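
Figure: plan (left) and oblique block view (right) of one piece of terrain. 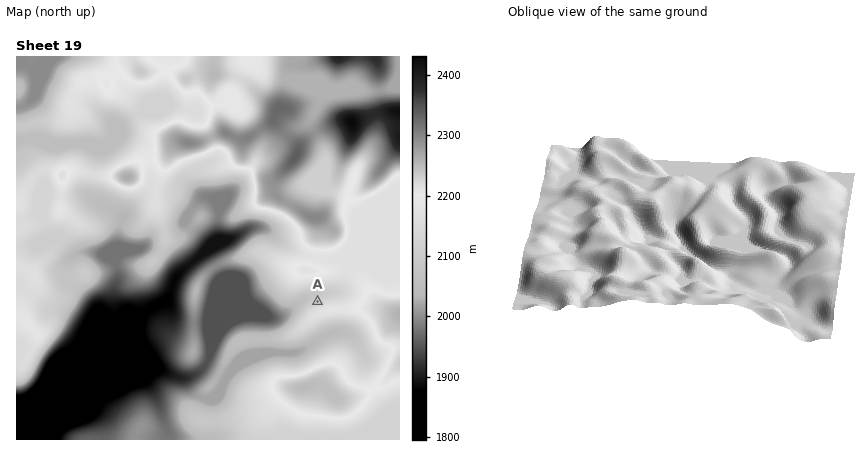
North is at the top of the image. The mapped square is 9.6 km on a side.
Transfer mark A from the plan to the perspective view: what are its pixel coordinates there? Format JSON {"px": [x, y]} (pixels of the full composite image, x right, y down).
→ {"px": [740, 198]}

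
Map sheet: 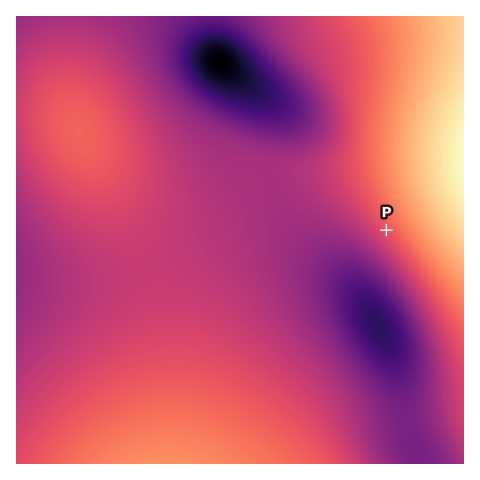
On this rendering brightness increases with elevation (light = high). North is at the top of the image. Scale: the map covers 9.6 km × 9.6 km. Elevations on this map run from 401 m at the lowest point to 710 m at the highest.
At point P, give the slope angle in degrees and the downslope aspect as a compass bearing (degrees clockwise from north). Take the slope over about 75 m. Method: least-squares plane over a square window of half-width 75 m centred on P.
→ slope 5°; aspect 233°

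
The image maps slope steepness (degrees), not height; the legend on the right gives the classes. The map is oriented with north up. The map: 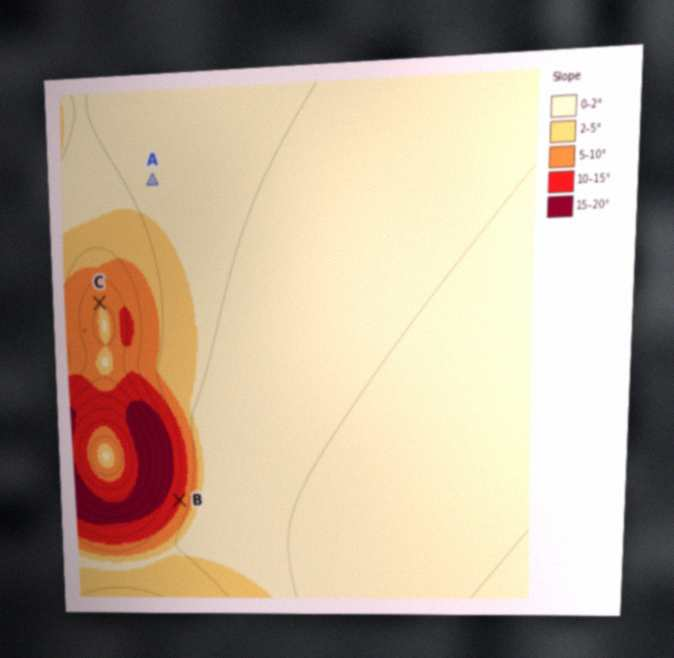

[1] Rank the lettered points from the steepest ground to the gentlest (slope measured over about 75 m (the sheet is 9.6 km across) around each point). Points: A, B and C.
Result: B C A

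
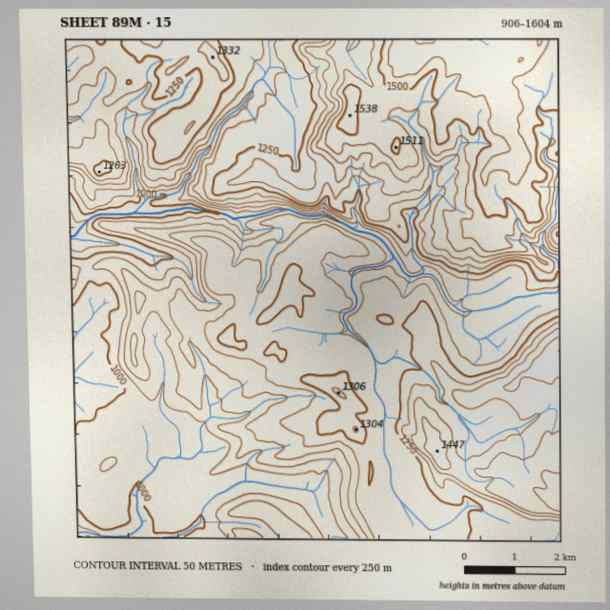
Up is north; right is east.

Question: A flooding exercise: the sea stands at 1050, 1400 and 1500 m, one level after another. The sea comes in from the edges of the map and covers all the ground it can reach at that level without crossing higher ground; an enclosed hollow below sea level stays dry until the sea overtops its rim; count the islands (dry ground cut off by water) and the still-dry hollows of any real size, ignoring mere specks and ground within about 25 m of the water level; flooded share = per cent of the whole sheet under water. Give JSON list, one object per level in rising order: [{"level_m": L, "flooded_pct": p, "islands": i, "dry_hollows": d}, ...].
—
[{"level_m": 1050, "flooded_pct": 16, "islands": 0, "dry_hollows": 0}, {"level_m": 1400, "flooded_pct": 83, "islands": 1, "dry_hollows": 0}, {"level_m": 1500, "flooded_pct": 92, "islands": 1, "dry_hollows": 0}]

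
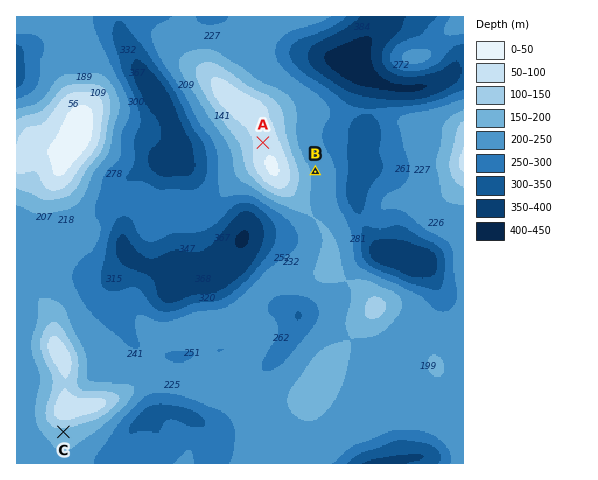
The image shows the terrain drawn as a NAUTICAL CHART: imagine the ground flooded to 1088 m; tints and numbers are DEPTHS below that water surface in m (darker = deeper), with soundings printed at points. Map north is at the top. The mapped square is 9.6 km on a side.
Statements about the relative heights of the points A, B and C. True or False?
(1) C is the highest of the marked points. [False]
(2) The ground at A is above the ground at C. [True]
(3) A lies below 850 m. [False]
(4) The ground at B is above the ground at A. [False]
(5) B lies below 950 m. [True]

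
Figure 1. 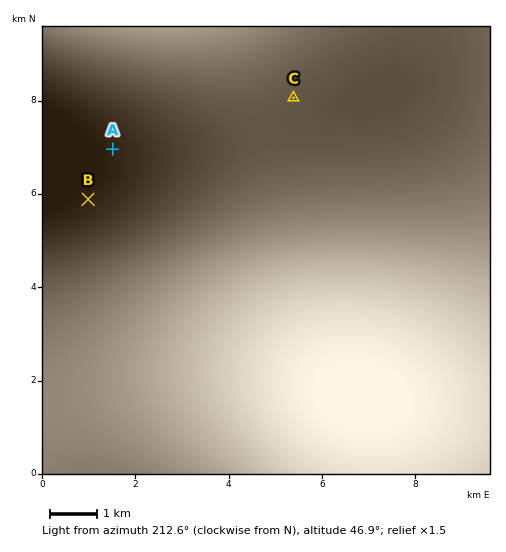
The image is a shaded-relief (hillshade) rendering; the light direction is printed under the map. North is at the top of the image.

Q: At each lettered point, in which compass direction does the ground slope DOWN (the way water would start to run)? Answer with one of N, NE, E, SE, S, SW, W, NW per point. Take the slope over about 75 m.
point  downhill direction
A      N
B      N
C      N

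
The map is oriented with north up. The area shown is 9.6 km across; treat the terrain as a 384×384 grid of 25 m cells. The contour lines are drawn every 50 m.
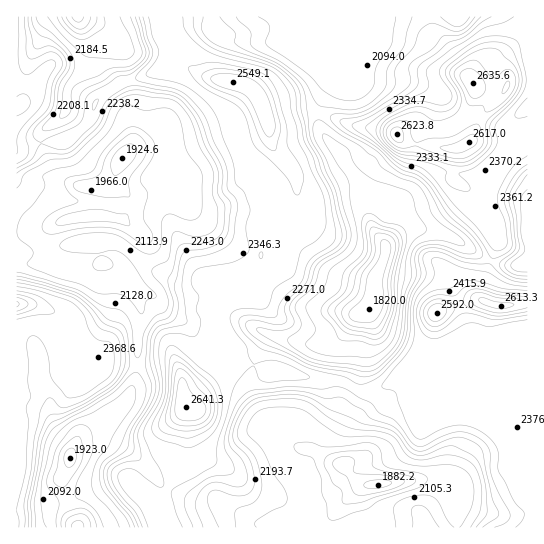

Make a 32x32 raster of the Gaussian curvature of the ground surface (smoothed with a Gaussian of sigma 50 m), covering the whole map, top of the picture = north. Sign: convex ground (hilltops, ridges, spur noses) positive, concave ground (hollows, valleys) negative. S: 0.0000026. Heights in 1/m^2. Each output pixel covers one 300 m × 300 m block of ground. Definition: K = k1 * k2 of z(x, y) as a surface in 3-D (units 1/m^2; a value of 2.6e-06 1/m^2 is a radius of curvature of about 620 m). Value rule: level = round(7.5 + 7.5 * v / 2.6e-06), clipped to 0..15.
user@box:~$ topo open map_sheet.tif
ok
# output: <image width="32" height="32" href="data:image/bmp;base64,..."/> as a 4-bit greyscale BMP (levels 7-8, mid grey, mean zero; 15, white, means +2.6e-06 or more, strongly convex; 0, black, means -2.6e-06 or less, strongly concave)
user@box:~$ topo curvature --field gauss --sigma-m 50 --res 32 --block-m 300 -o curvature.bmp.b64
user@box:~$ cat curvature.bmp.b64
<image width="32" height="32" href="data:image/bmp;base64,Qk12AgAAAAAAAHYAAAAoAAAAIAAAACAAAAABAAQAAAAAAAACAAATCwAAEwsAABAAAAAAAAAAAAAAABEREQAiIiIAMzMzAERERABVVVUAZmZmAHd3dwCIiIgAmZmZAKqqqgC7u7sAzMzMAN3d3QDu7u4A////AJhet5d4h3eIh3d4eHeIhoZYZGeGd3iHd3h3dneIeIaHhpd1qHd4qIZ4h3mrdniXeIiHd+h3h3eXeIh2aXZ4mIh3j3Z0d3d3d3hmt4hHeHd3d4d3eHdmWJd3h3eKm3iHeIdpd3d2mWiXh3d3dXh2d3h3aWh5d72GmYiHiId4h3h3h3iXaqiHZkd4d3Z3d3h3d3eIipWH12d4eHaGZ4d3h3d4eIiTdWh4d4iYeJh3d3d4eHd4mJh3eHdoh2hZVneHd3h3d2VoZ3a5dmhpp2R3hniFeYd4aWh1aGpmqqiO8mi5h3l4d4p3d4hpd4aId3O7ineHd3d1iIiHenh4d4RnV2h3h3iHeJh3eIdqaGd7l3Btd3iHh3dodnh3eWp/SYnH4oeIiIiXeKaId4iHmCdoeJmHmId3h4iHd3d3hGh3aHeHh4Z3eHd3d3d4iYd4iHd3Wnhol3iHiIl4h3hnd5l5h3iYh5eIh4iWeHh4d3V2dFd2o4h3qXd3h3dnh4eoZpu2eGaJd3pnh4h5dql4D4eIyHd4eXd2eJd4iohUhztnZlKIiXmmuHqXeHh3ZoqHdqdWmGeGdmWHZ5l4eHh4loWKtsdnpIeEl3WZiJd4d3h4PLiYePR3jzd3Z3hnd4h4d3d4d3ZlV3iHd5d4iHd3iHhmd3Z5baV3d3h4h3h3eHh3bYd3"/>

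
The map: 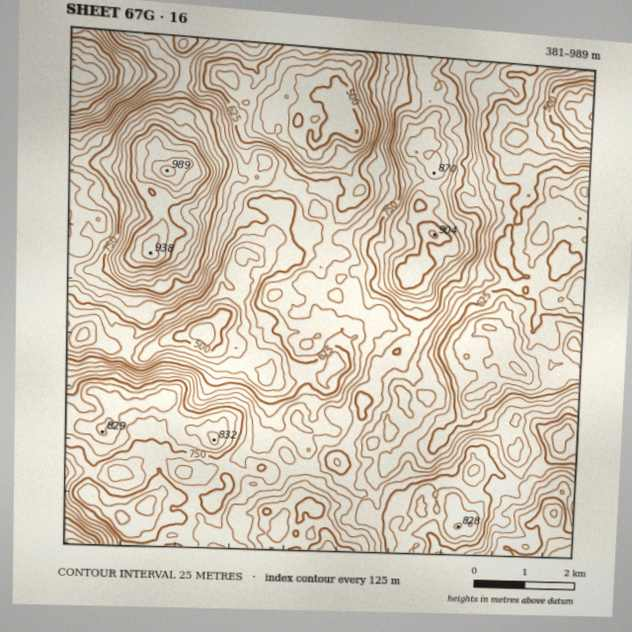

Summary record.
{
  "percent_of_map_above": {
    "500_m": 97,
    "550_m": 91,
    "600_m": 80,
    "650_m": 63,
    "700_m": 42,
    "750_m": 24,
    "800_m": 11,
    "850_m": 5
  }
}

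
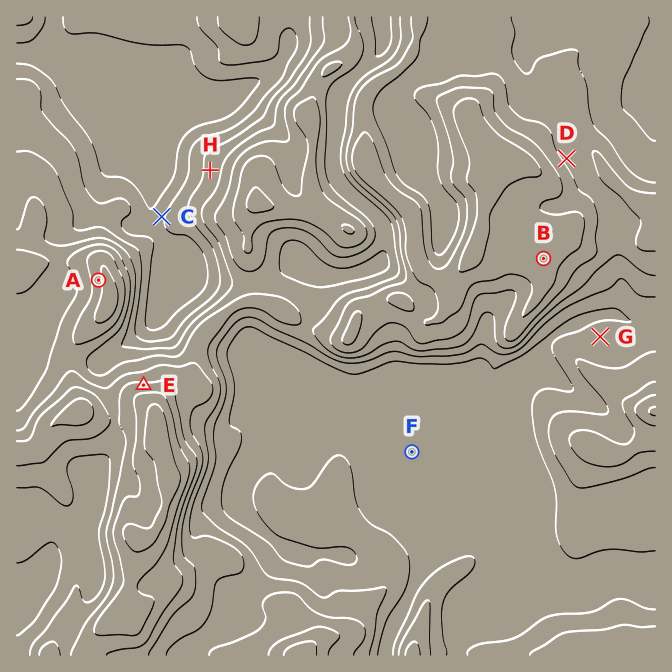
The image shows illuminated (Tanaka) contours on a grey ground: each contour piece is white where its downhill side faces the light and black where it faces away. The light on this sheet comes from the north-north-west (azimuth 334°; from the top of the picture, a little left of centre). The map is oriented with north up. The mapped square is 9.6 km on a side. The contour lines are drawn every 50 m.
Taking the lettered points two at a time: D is above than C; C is below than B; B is above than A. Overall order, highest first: B A D C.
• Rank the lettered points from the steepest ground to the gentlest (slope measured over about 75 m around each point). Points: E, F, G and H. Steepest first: E H G F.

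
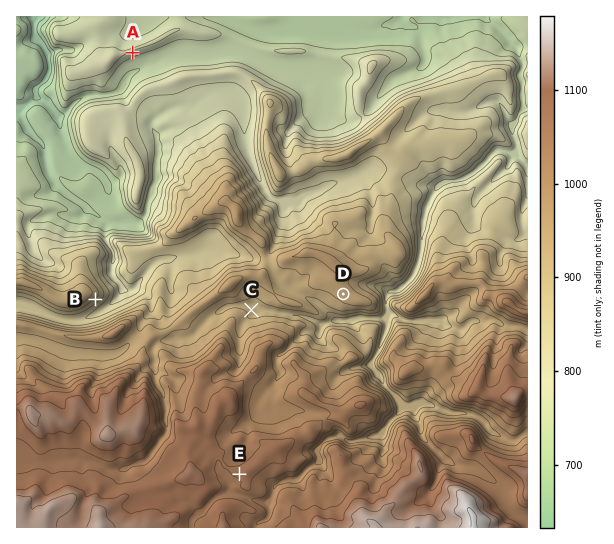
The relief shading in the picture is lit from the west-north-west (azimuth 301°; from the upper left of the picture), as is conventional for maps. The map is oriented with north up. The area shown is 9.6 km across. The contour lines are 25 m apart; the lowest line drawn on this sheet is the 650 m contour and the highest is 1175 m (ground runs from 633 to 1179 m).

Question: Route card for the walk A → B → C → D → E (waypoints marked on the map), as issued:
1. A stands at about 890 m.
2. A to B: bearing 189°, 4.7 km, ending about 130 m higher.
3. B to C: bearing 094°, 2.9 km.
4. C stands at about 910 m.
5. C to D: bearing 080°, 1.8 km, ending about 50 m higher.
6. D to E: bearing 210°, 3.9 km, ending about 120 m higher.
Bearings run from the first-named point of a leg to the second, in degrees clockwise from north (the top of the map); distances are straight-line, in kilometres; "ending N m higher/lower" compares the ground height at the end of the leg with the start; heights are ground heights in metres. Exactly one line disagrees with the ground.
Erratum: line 1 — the height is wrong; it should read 770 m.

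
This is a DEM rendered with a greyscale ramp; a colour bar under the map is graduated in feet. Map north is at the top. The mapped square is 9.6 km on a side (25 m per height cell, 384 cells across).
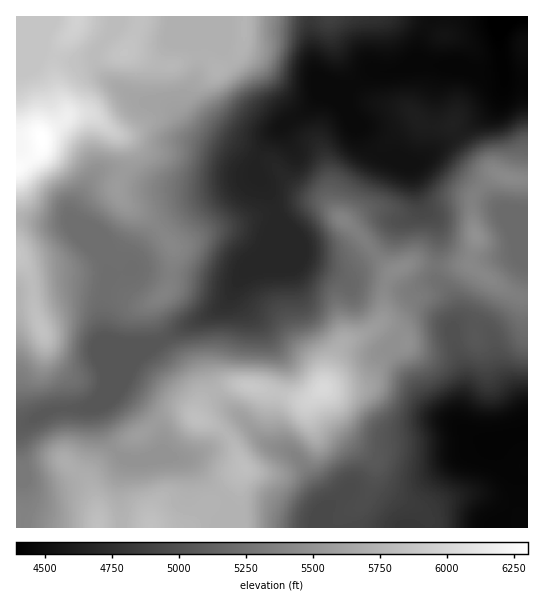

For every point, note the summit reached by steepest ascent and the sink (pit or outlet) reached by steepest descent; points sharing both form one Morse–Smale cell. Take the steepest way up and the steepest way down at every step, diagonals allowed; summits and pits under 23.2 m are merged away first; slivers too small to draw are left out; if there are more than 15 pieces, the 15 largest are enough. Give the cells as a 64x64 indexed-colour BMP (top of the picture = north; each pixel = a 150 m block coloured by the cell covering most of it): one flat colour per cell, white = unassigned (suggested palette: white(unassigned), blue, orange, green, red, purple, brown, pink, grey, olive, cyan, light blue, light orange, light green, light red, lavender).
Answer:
<image width="64" height="64" href="data:image/bmp;base64,Qk12CAAAAAAAAHYAAAAoAAAAQAAAAEAAAAABAAQAAAAAAAAIAAATCwAAEwsAABAAAAAAAAAA////ALR3HwAOf/8ALKAsACgn1gC9Z5QAS1aMAMJ34wB/f38AIr28AM++FwDox64AeLv/AIrfmACWmP8A1bDFAMmZmZmZmZiIiIiIiIiAAAAAAABzMzMzMzMzMzMzMzZmyZmZmZmZmIiIiIiIiIgAAHd3d3MzMzMzMzMzMzMzNmbJmZmZmZmYiIiIiIiIhXd3d3d3czMzMzMzMzMzMzMzZsmZmZmZmZiIiIiIiIhVd3d3d3czMzMzMzMzMzMzMzNmyZmZmZmZmIiIiIiIhVV3d3d3dzMzMzMzMzMzMzMzMzbJzMmZmZmYiIiIiIhVVXd3d3dzMzMzMzMzMzMzMzMzNszMzMmZmZiIiIiIhVVVd3d3d3MzMzMzMzMzMzMzMzNmzMzMzJmZmIiIiIiFVVV3d3d3MzMzMzMzMzMzMzMzNmbMzMzMmZmZiIiIhVVVVXd3d3MzMzMzMzMzMzMzMzM2ZszMzMzJmZ///1VVVVVVd3d3MzMzMzMzMzMzMzMzM2ZmzMzMzMmZ////VVVVVVd3czMzMzMzMzMzMzMzMzMzNmbMzMzMyZ////9VVVVVd3czMzMzMzMzMzMzMzMzNmZmZszMzMzJn////1VVVVd3czMzMzMzMzMzMzMzMzNmZmZmRMzMzMmf///1VVVXd3czMzMzMzMzMzMzMzMzM2ZmZmZERMzMyf///1VVVVd3czMzMzMzMzMzMzMzMzMzZmZmakRERERE///1VVVVV3czMzMzMzMzMzMzMzMzMzNmZmZqRERERERP/1VVVVVVczMzMzMiIzMzMzMzMzMzM2ZmZqpERERERET1VVVVVVVSMzMiIiIiIzMzMzMzMzMzZmZmqkREREREREVVVVVVVSIiIiIiIiIiIiMzMzMzMzNmZmqqRERERERERFVVVVVVIiIiIiIiIiIiIiMzMzMzM2ZmaqpEREREREREVVVVVVUiIiIiIiIiIiIiIzMzMzMzZmaqqkRERERERERFVVVVVSIiIiIiIiIiIiIiMzMzMzZmZqqqRERERERERERVVVVVIiIiIiIiIiIiIiIiMzMzNmZmqqpEREREREERERFVVVUiIiIiIiIiIiIiIiIjMzM2ZmaqqkREREREQRERERFVVSIiIiIiIiIiIiIiIjMzMzZmaqqqRERERERBERERERFVIiIiIiIiIiIiIiIzMzMzOqqqqqpEREREREEREREREREiIiIiIiIiIiIiIjMzMzM6qqqqqkREREREQREREREREREiIiIiIiIiIiIiMzMzMzqqqqqqRERERERBERERERERERIiIiIiIiIiIiIzMzMzOqqqqqpEREREREEREREREREREiIiIiIiIiIiIjMzMzOqqqqq7kREREREQRERERERERERIiIiIiIiIiIiMzMzOqqqqu7uRERERERBEREREREREREiIiIiIiIiIiIjMzM6qqqu7u5EREREREERERERERERERIiIiIiIiIiIiIzMzqqru7u7kREREREQRERERERERERESIiIiIiIiIiIiIiLd3e7u7uREREREQREREREREREREREiIiIiIiIiIiIiIt3d7u7u5EREREQRERERERERERERERIiIiIiIiIiIiIi3d3u7u7kREREQREREREREREREREREiIiIiIiIiIiIiLd3e7u7uREREQRERERERERERERERESIiIiIiIiIiIiIt3d7u7u4REREREREREREREREREREREiIiIiIiIiIiIt3d3u7u7hEREREREREREREREREREREiIiIiIiIiIiIt3d3e7u7gERERERERERERERERERERESIiIiIiIiIiIi3d3d7uAAARERERERERERERERERERERIiIiIiIiIiIi3d3d3uAAABERERERERERERERERERERIiIiIiIiIiIiLd3d3dAAAAEREREREREREREREREREREiIiIiIiIiIiIt3d3duwAAAREREREREREREREREREREiIiIiIiIiIiIi3d3bu7u7uxERERERERERERERERERESIiIiIiIiIiIi3d3bu7u7u7ERERERERERERERERERERIiIiIiIiIiIRER3bu7u7u7sRERERERERERERERERERESIiIiIiIiERERERu7u7u7uxEREREREREREREREREREREiIiIiIiIREREREbu7u7u7ERERERERERERERERERERESIiIiIiIREREREREbu7u7sRERERERERERERERERERERESIiIiIhERERERERG7u7uxEREREREREREREREREREREREiIiIhERERERERERG7u7ERERERERERERERERERERERERIiIhERERERERERERu7sRERERERERERERERERERERERESIiERERERERERERG7uxERERERERERERERERERERERERESIRERERERERERERu7ERERERERERERERERERERERERERERERERERERERERG7sRERERERERERERERERERERERERERERERERERERERERERERERERERERERERERERERERERERERERERERERERERERERERAAAREREREREREREREREREREREREREREREREREREREQAAABEREREREREREREREREREREREREREREREREREREQAAAAARERERERERERERERERERERERERERERERERERERAAAAAAEREREREREREREREREREREREREREREREREREREQAAAAARERERERERERERERERERERERERERERERERERERAAAAABERERERERERERERERERERERERERERERERER"/>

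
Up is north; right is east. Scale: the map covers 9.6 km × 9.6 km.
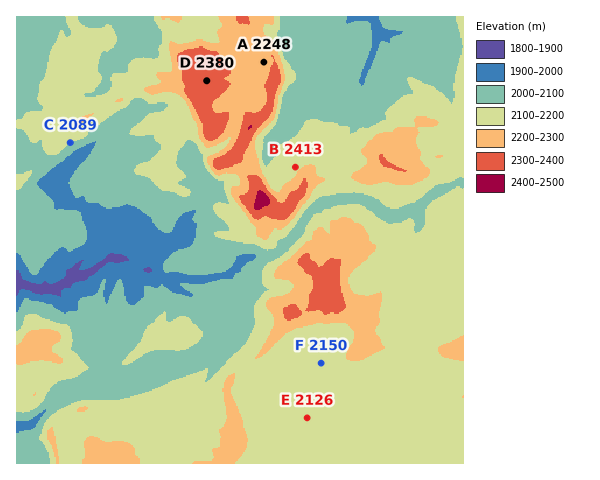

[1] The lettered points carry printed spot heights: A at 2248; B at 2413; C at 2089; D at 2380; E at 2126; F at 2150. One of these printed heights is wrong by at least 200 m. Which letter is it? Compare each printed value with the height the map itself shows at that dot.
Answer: B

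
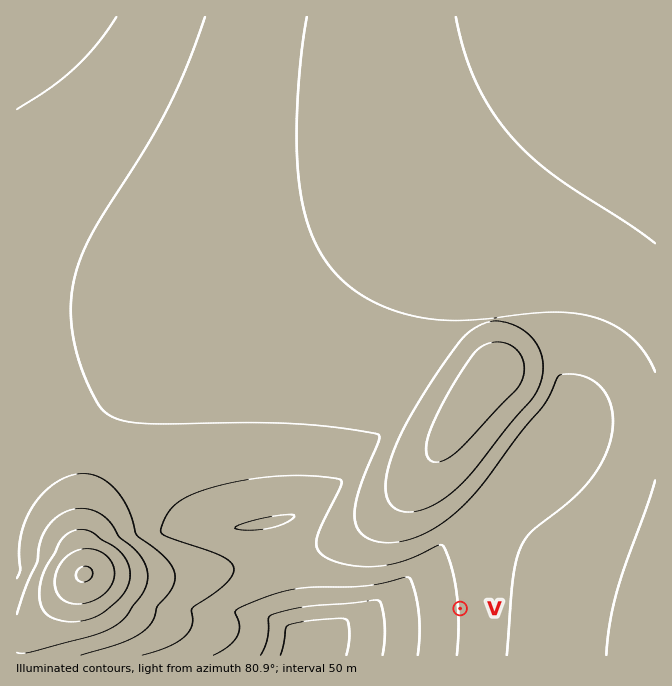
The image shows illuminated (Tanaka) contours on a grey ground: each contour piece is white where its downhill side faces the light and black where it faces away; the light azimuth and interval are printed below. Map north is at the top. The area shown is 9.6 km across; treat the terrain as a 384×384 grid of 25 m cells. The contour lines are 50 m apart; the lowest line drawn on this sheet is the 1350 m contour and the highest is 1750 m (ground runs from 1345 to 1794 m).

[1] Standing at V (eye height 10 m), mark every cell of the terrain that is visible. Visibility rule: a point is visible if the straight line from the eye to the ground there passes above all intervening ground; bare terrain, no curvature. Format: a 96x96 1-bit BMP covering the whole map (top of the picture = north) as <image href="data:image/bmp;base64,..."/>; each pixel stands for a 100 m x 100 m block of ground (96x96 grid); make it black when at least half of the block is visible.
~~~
<image width="96" height="96" href="data:image/bmp;base64,Qk2+BAAAAAAAAD4AAAAoAAAAYAAAAGAAAAABAAEAAAAAAIAEAAATCwAAEwsAAAIAAAAAAAAA////AAAAAAAAAAAAAAAf//////8AAAAAAAA///////8AAAAAAAA///////8AAAAAAAB///////8AAAAAAAB///////8AAAAAAAA///////8AAAAAAAAP//////8AAAAAAAAD//////8AAAAAAAAB//////8AAAAAAAAAf/////8AAAAAAAAAP/////8AAAAAAAAAH/////8AAAAAAAAAD/////8AAAAAAAAAA/////8AAAAAAAAAAP////8AAAAAAAAAAH////8AAAAAAAAAAH////8AAAAAAAAAAD////8AAAAAAAAAAD////8AAAAAAAAAAB////8AAAAAAAAAAB////8AAAAAAAAAAA////8AAAAAAAAAAAf///8AAAAAAAAAAAf///8AAAAAAAAAAAP///8AAAAAAAAAAAH///8AAAAAAAAAAAD///AAAAAAAAAAAAD//8AAAAAAAAAAAAB//4AAAAAAAAAAAAA//wAAAAAAAAAAAAAf/gAAAAAAAAAAAAAf/AAAAAAAAAAAAAAP+AAAAAAAAAAAAAAH4AAAAAAAAAAAAAADgAAAAAAAAAAAAAAAAAAAAAAAAAAAAAAAAAAAAAAAAAAAAAAAAAAAAAAAAAAAAAAAAAAAAAAAAAAAAAAAAAAAAAAAAAAAAAAAAAAAAAAAAAAAAAAAAAAAAAAAAAAAAAAAAAAAAAAAAAAAAAAAAAAAAAAAAAAAAAAAAAAAAAAAAAAAAAAAAAAAAAAAAAAAAAAAAAAAAAAAAAAAAAAAAAAAAAAAAAAAAAAAAAAAAAAAAAAAAAAAAAAAAAAAAAAAAAHgAAAAAAAAAAAAAAAAAAAAAAAAAAAAAAAAAAAAAAAAAAAAAAAAAAAAAAAAAAAAAAAAAAAAAAAAAAAAAAAAAAAAAAAAAAAAAAAAAAAAAAAAAAAAAAAAAAAAAAAAAAAAAAAAAAAAAAAAAAAAAACAAAAAAAAAAAAAAACAAAAAAAAAAAAAAAHAAAAAAAAAAAAAAAHAAAAAAAAAAAAAAAHgAAAAAAAAAAAAAAPwAAAAAAAAAAAAAAPwAAAAAAAAAAAAAAf4AAAAAAAAAAAAAAf4AAAAAAAAAAAAAAf8AAAAAAAAAAAAAA/+AAAAAAAAAAAAAA/+AAAAAAAAAAAAAB//AAAAAAAAAAAAAB//AAAAAAAAAAAAAD//gAAAAAAAAAAAAD//gAAAAAAAAAAAAD//wAAAAAAAAAAAAH//wAAAAAAAAAAAAH//4AAAAAAAAAAAAP//4AAAAAAAAAAAAP//4AAAAAAAAAAAAf//8AAAAAAAAAAAAf//8AAAAAAAAAAAA///+AAAAAAAAAAAA///+AAAAAAAAAAAB////AAAAAAAAAAAB////AAAAAAAAAAAD////AAAAAAAAAAAD////gAAAAAAAAAAH////gAAAAAAAAAAP////wAAAAAAAAAAP////wAAAAAAAAAAf////4AAAAAAAAAAf////4AAAAAAAAAA/////8AAAAAAAAAB/////8AAAAAAAAAB/////+A="/>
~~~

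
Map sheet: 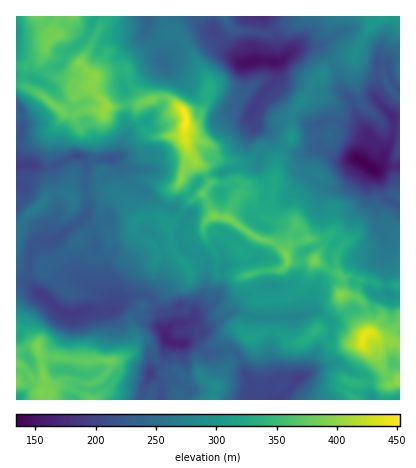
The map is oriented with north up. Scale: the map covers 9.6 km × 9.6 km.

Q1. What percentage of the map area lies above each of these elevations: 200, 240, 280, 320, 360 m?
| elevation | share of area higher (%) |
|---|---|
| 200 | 92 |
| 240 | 70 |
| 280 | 48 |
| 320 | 28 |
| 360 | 12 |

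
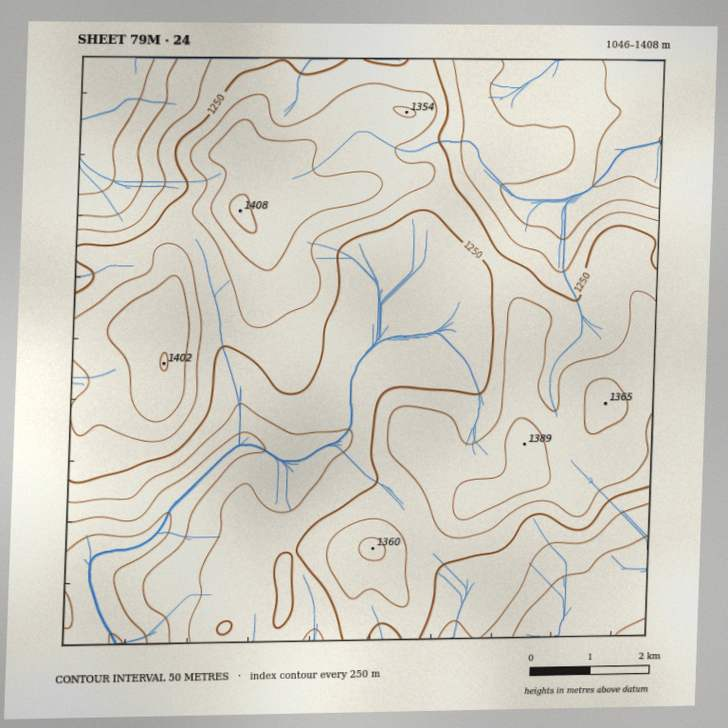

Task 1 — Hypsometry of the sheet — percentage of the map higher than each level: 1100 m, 94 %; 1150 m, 83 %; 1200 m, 72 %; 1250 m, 49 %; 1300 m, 27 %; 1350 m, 8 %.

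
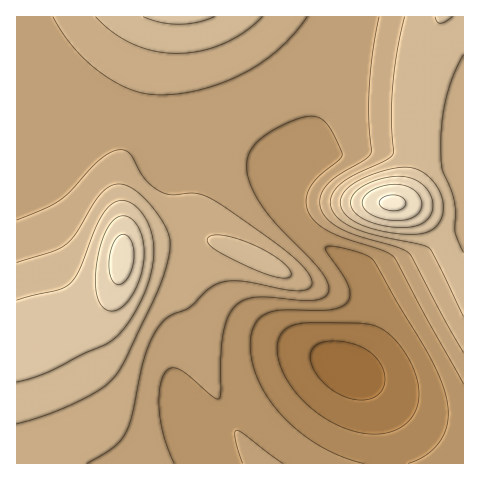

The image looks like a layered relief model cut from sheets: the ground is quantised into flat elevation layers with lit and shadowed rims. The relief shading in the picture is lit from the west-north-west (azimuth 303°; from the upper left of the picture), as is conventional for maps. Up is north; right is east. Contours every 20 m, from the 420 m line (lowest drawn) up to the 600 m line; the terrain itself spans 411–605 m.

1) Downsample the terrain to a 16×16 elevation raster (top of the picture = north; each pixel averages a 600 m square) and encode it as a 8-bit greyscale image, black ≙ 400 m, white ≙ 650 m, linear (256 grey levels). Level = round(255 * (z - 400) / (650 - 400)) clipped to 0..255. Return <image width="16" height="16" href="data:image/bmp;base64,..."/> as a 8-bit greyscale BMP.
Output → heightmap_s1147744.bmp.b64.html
<image width="16" height="16" href="data:image/bmp;base64,Qk02BQAAAAAAADYEAAAoAAAAEAAAABAAAAABAAgAAAAAAAABAAATCwAAEwsAAAABAAAAAAAAAAAAAAEBAQACAgIAAwMDAAQEBAAFBQUABgYGAAcHBwAICAgACQkJAAoKCgALCwsADAwMAA0NDQAODg4ADw8PABAQEAAREREAEhISABMTEwAUFBQAFRUVABYWFgAXFxcAGBgYABkZGQAaGhoAGxsbABwcHAAdHR0AHh4eAB8fHwAgICAAISEhACIiIgAjIyMAJCQkACUlJQAmJiYAJycnACgoKAApKSkAKioqACsrKwAsLCwALS0tAC4uLgAvLy8AMDAwADExMQAyMjIAMzMzADQ0NAA1NTUANjY2ADc3NwA4ODgAOTk5ADo6OgA7OzsAPDw8AD09PQA+Pj4APz8/AEBAQABBQUEAQkJCAENDQwBEREQARUVFAEZGRgBHR0cASEhIAElJSQBKSkoAS0tLAExMTABNTU0ATk5OAE9PTwBQUFAAUVFRAFJSUgBTU1MAVFRUAFVVVQBWVlYAV1dXAFhYWABZWVkAWlpaAFtbWwBcXFwAXV1dAF5eXgBfX18AYGBgAGFhYQBiYmIAY2NjAGRkZABlZWUAZmZmAGdnZwBoaGgAaWlpAGpqagBra2sAbGxsAG1tbQBubm4Ab29vAHBwcABxcXEAcnJyAHNzcwB0dHQAdXV1AHZ2dgB3d3cAeHh4AHl5eQB6enoAe3t7AHx8fAB9fX0Afn5+AH9/fwCAgIAAgYGBAIKCggCDg4MAhISEAIWFhQCGhoYAh4eHAIiIiACJiYkAioqKAIuLiwCMjIwAjY2NAI6OjgCPj48AkJCQAJGRkQCSkpIAk5OTAJSUlACVlZUAlpaWAJeXlwCYmJgAmZmZAJqamgCbm5sAnJycAJ2dnQCenp4An5+fAKCgoAChoaEAoqKiAKOjowCkpKQApaWlAKampgCnp6cAqKioAKmpqQCqqqoAq6urAKysrACtra0Arq6uAK+vrwCwsLAAsbGxALKysgCzs7MAtLS0ALW1tQC2trYAt7e3ALi4uAC5ubkAurq6ALu7uwC8vLwAvb29AL6+vgC/v78AwMDAAMHBwQDCwsIAw8PDAMTExADFxcUAxsbGAMfHxwDIyMgAycnJAMrKygDLy8sAzMzMAM3NzQDOzs4Az8/PANDQ0ADR0dEA0tLSANPT0wDU1NQA1dXVANbW1gDX19cA2NjYANnZ2QDa2toA29vbANzc3ADd3d0A3t7eAN/f3wDg4OAA4eHhAOLi4gDj4+MA5OTkAOXl5QDm5uYA5+fnAOjo6ADp6ekA6urqAOvr6wDs7OwA7e3tAO7u7gDv7+8A8PDwAPHx8QDy8vIA8/PzAPT09AD19fUA9vb2APf39wD4+PgA+fn5APr6+gD7+/sA/Pz8AP39/QD+/v4A////AG5saWZgUUVNUk1DOjQ0OkR6dXFrX0xIUExAMiciJTA/h4J8c2FNT1BEMyEVExssQpOPiX9nVFVPPSgWDQ8cMk6YlpSOcl5cTzsoHBkdKkFglJWaooZpY1VHPz85MjlScYeLmbSbdGxmaHBjRThFYnp4fZG4pnx2en1uTz1EWnN9anCCp5p5dnNlUEtojqScgGFlcYh9aWhgVElWhbXIsYFcX2VuZV1dWFBKTF9+lI51WVtfZGJeW1dST05SY3uDc1daXmFiYV9bV1RSVWR8hHVXXGBlaGloZF9aVlhke4Z6WV9nb3V3dnFqYlxaY3iIglxlcHyFiomCeGxiXWF0iYo="/>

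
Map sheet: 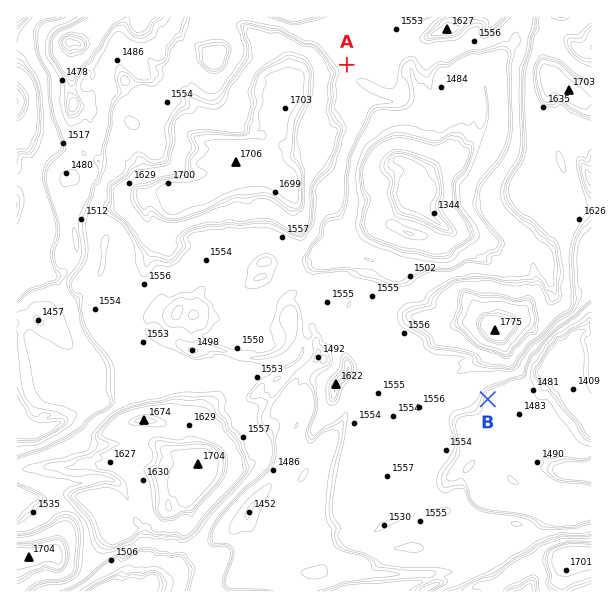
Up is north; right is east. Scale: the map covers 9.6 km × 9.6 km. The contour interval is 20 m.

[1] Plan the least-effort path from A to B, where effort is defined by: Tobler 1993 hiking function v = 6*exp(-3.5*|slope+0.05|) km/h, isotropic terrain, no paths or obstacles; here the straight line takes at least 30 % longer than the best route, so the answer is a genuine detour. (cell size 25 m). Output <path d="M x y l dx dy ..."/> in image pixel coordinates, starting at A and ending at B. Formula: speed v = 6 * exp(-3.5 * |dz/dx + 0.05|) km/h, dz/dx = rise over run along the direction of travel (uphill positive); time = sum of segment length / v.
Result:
<path d="M347 65l0 163 1 3 0 2 14 27 3 3 3 6 3 3 3 6 7 7 20 39 54 54 15 8 3 3 6 3 1 3 3-2 0 2 2 3 3 1"/>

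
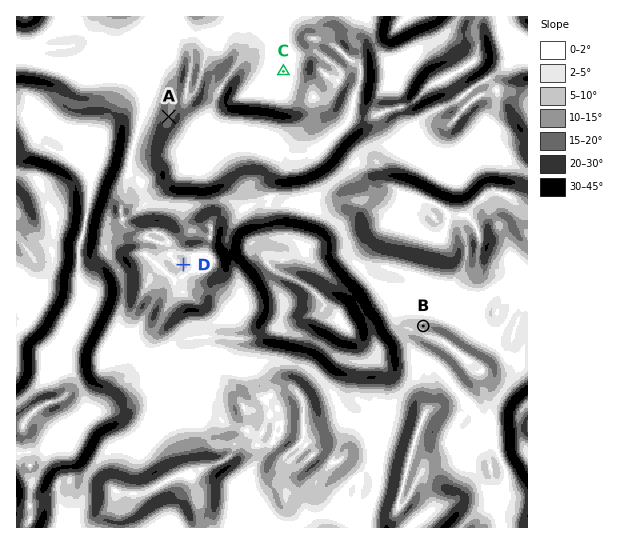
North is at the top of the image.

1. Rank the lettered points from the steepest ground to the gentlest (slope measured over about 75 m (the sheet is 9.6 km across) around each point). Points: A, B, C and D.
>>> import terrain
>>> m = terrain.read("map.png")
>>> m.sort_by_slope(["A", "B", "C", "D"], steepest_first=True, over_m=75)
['A', 'B', 'D', 'C']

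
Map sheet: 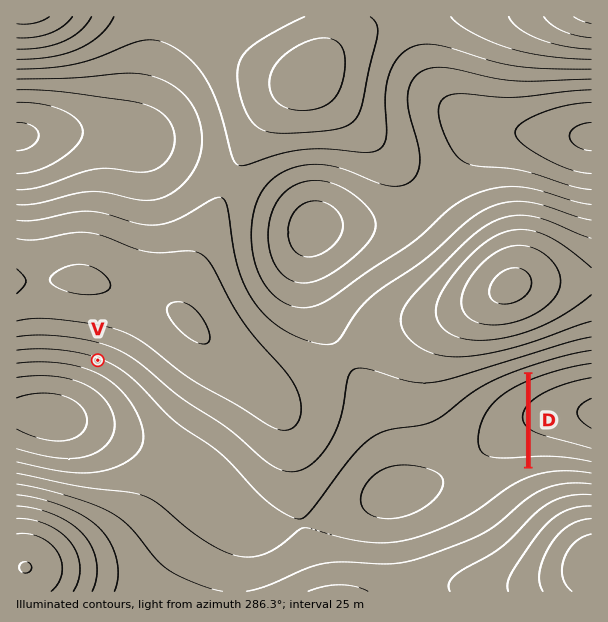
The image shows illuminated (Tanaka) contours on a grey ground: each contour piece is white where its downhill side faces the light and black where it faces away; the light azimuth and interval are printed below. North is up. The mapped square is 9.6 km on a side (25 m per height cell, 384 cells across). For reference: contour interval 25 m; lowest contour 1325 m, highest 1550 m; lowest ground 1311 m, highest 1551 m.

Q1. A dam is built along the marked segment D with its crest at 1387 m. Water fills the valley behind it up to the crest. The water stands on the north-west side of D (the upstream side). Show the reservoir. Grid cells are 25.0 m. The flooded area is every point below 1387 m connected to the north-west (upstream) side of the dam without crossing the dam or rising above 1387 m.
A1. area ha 395.3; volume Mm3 46.8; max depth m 38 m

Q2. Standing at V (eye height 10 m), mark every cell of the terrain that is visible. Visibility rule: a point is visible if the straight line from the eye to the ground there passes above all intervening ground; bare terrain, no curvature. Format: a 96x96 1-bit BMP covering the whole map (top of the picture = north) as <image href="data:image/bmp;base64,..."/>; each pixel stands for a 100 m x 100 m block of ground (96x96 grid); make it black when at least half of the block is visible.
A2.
<image width="96" height="96" href="data:image/bmp;base64,Qk2+BAAAAAAAAD4AAAAoAAAAYAAAAGAAAAABAAEAAAAAAIAEAAATCwAAEwsAAAIAAAAAAAAA////AAAAAAAAAAA/////+H////wAAAD///////////4AAAH///////////8AAAH///////+AA/8AAAP//////8AAAP8H+A///////AAAAB8/////////wAAAAAD////////+AAAAAAD////////wAAAAAAD////////AAAAAAAD///////8AAAAAAAD///////wAAAAAAAD///////gAAAAAAAD///////AAAAAAAAD//////+AAAAAAAAD//////8AAAAAAAAD//////8AAAAAAAAD//////8AAAAAAAAD//////8AAAAAAAAD//////8AAAAAAAAD//////8AAAAAAAAD//////8AAAAAAAAD//////8AAAAAAAAD////8H8AAAAAAAAD////4D8AAAAAAAAD////4B4AAAAAAAAD////wAAAAAAAAAAD////wAAAAAAAAAAD////wAAAAAAAAAAD////wAAAAAAAAAAD////wAAAAAAAAAAD////4AAAAAAAAAAD////4AAAAAAAAAAD////4AAAAAAAAAAD////4AAAAAAAAAAD////wAAAAAAAAAAD////wAAAAAAAAAAD////gAAAAAAAAAAD////gAAAAAAAAAAD////AAAAAAAAAAAD///+AAAAAAAAAAAD///4AAAAAAAAAAAD//+AAAAAAAAAAAAD//wAAAAAAAAAAAAD//AAAAAAAAAAAAAD/4AAAAAAAAAAAAAD4AAAAAAAAAAAAAADAAAAAAAAAAAAAAACAAAAAAAAAAAAAAAAAAAAAAAAAAAAAAAAAAAAAAAAAAAAAAAAAAAAAAAAAAAAAAAAAAAAAAAAAAAAAAAAAAAAAAAAAAAAAAAAAAAAAAAAAAAAAAAAAAAAAAAAAAAAAAAAAAAAAAAAAAAAAAAAAAAAAAAAAAAAAAAAAAAAAAAAAAAAAAAAAAAAAAAAAAAAAAAAAAAAAAAAAAAAAAAAAAAAAAAAAAAAAAAAAAAAAAAAAAAAAAAAAAAAAAAAAAAAAAAAAAAAAAAAAAAAAAAAAAAAAAAAAAAAAAAAAAAAAAAAAAAAAAAAAAAAAAAAAAAAAAAAAAAAAAAAAAAAAAAAAAAAAAAAAAAAAAAAAAAAAAAAAAAAAAAAAAAAAAAAAAAAAAAAAAAAAAAAAAAAAAAAAAAAAAAAAAAAAAAAAAAAAAAAAAAAAAAAAAAAAAAAAAAAAAAAAAAAAAAAAAAAAAAAAAAAAAAAAAAAAAAAAAAAAAAAAAAAAAAAAAAAAAAAAAAAAAAAAAAAAAAAAAAAAAAAAAAAAAAAAAAAAAAAAAAAAAAAAAAAAAAAAAAAAAAAAAAAAAAAAAAAAAAAAAAAAAAAAAAAAAAAAAAAAAAAAAAAAAAAAAAAAAAAAAAAAAAAAAAAAAAAAAAAAAAAAAAAAAAAAAAAAAAAAAAAAAAAAAAAAAAAAAAAAAAAAAAAAAAAAAAAAAAAAAAAAAAAAAAAAAAAAAAAAAAAAAAAAAAAAAAAAAAAAAAAAAAAAAAAAAAAAAAAAAAA="/>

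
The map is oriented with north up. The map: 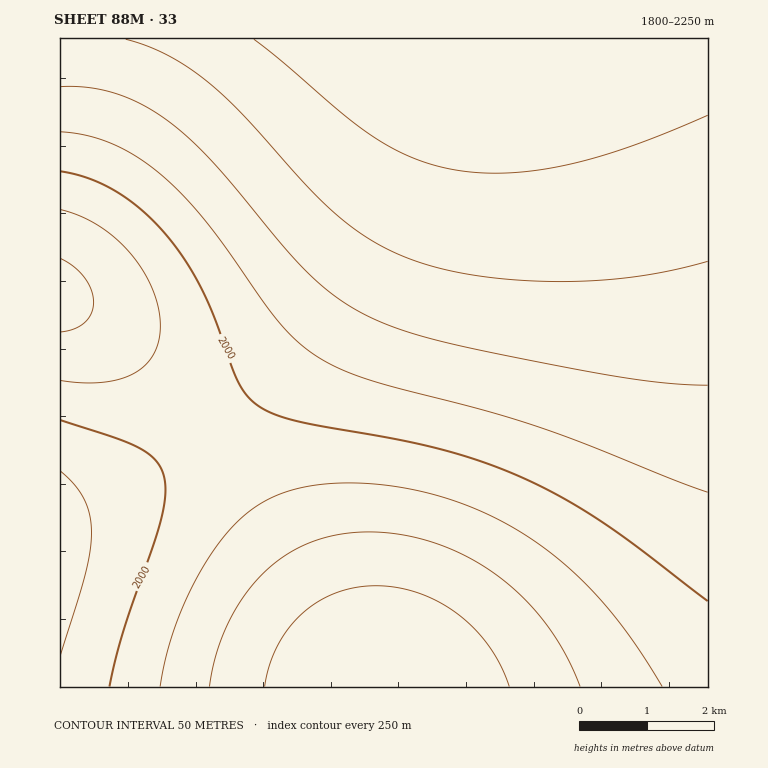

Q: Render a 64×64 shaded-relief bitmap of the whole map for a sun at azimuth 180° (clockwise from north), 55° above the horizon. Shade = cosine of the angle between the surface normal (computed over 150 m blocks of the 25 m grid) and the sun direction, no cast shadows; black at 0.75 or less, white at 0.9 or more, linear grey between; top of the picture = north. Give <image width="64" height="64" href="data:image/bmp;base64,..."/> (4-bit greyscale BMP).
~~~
<image width="64" height="64" href="data:image/bmp;base64,Qk12CAAAAAAAAHYAAAAoAAAAQAAAAEAAAAABAAQAAAAAAAAIAAATCwAAEwsAABAAAAAAAAAAAAAAABEREQAiIiIAMzMzAERERABVVVUAZmZmAHd3dwCIiIgAmZmZAKqqqgC7u7sAzMzMAN3d3QDu7u4A////AIiIiHd3d3d3d3d3eIiIiIiIiIiIiIiIiIiIiIiIiIiIiIiIiId3d3d4iIiIiIiIiIiIiIiIiIiIiIiIiIiIiIiIiIiIiIiIiIiIiIiIiIiIiIiIiIiIiIiIiIiIiIiIiIiIiIiIiIiIiIiIiIiIiIiIiIiIiIiIiIiIiIiIiIiIiIiIiIiIiIiIiIiIiZmZmZmZmZmZmZmZmIiIiIiIiIiIiIiIiIiIiIiIiZmZmZmZmZmZmZmZmZmZmZmZiIiIiIiIiIiIiIiIiJmZmZmZmZmZmZmZmZmZmZmZmZmZmIiIiIiIiIiIiImZmZmZmZmZmZmZmZmZmZmZmZmZmZmZmYiIiIiIiIiImZmZmZmZmqqqqqqqqqmZmZmZmZmZmZmZmIiIiIiIiImZmZmZmaqqqqqqqqqqqqqpmZmZmZmZmZmZiIiIiIiIiZmZmZmqqqqqqqqqqqqqqqqpmZmZmZmZmZl3iIiIiIiJmZmZmqqqqqqqqqqqqqqqqqqpmZmZmZmZmXd3iIiIiImZmZmqqqqqqqqqqqqqqqqqqqqZmZmZmZmZd3d3iIiIiZmZmaqqqqqqqru6qqqqqqqqqqmZmZmZmZl3d3d4iIiImZmZqqqqqqu7u7u7uqqqqqqqqpmZmZmZmXd3d3d4iIiZmZmqqqqqu7u7u7u7qqqqqqqqqZmZmZmZZmZ3d3eIiImZmaqqqqq7u7u7u7u6qqqqqqqpmZmZmZlmZmZ3d3iIiJmZqqqqq7u7u7u7u7uqqqqqqqmZmZmZmVVmZmZ3d4iImZmaqqqru7u7u7u7u6qqqqqqqpmZmZmZVVVmZmd3eIiJmZqqqqq7u7u7u7u7uqqqqqqqmZmZmZlFVVVmZnd3iImZmaqqqru7u7u7u7u6qqqqqqqZmZmZmUREVVVmZ3eIiJmZqqqqu7u7u7u7u7qqqqqqqpmZmZmZRERFVVZmd3iImZmqqqqru7u7u7u7qqqqqqqqmZmZmZkzNERFVWZnd4iJmZqqqqu7u7u7u7uqqqqqqqmZmZmZmTMzREVVZmd3iImZmqqqqru7u7u7uqqqqqqqqZmZmZmZIzM0RFVWZ3eIiJmZqqqqq7u7u7uqqqqqqqqpmZmZmZkiMzNEVVZmd3iImZmqqqqqu7u7uqqqqqqqqpmZmZmZmSIjM0RFVmZ3eIiZmaqqqqqqqqqqqqqqqqqqmZmZmZmZIiMzREVWZnd4iJmZmqqqqqqqqqqqqqqqqqmZmZmZmZkiIzNERVZmd3iImZmaqqqqqqqqqqqqqqqqmZmZmZmZmSIzNERVVmZ3eIiZmZqqqqqqqqqqqqqqqqqZmZmZmZmZIzM0RFVmZ3eIiJmZmqqqqqqqqqqqqqqqqZmZmZmZmZkzNERFVWZnd4iImZmZqqqqqqqqqqqqqqmZmZmZmZmZmTNERVVmZnd4iIiZmZmqqqqqqqqqqqqqmZmZmZmZmZmZREVVVmZnd3iIiZmZmaqqqqqqqqqqqqmZmZmZmZmZmZhVVVZmZ3d4iIiJmZmZmqqqqqqqqqqpmZmZmZmZmZmZmFVmZmd3d4iIiJmZmZmZqqqqqqqqqZmZmZmZmZmZmZmIZmd3d3iIiIiZmZmZmZmaqqqqqpmZmZmZmZmZmZmZmIh3d3eIiIiIiZmZmZmZmZmZmZmZmZmZmZmZmZmZmZmIiIiIiIiIiZmZmZmZmZmZmZmZmZmZmZmZmZmZmZmZmIiIiImZmZmZmZmZmZmZmZmZmZmZmZmZmZmZmZmZmZmIiIiZmZmZmZmZmZmZmZmZmZmZmZmZmZmZmZmZmZmZmIiIiKqqqqqZmZmZmZmZmZmZmZmZmZmZmZmZmZmZmZmIiIiIqqqqqqqqqZmZmZmZmZmZmZmZmZmZmZmZmZmZmIiIiIi7uqqqqqqqqZmZmZmZmZmZmZmZmZmZmZmZmZiIiIiIiLu7u6qqqqqpmZmZmZmZmZmZmZmZmZmZmZmZiIiIiIiIu7u7uqqqqqqZmZmZmZmZmZmZmZmZmZmZmYiIiIiIiIi7u7u7qqqqqpmZmZmZmZmZmZmZmZmZmZmIiIiIiIiIiMu7u7uqqqqpmZmZmZmZmZmZmZmZmZmYiIiIiIiIiIiIzLu7u6qqqqmZmZmZmZmZmZmZmZmZmIiIiIiIiIiIiIjMu7u7qqqqqZmZmZmZmZmZmZmZmYiIiIiIiIiIiIiIiMu7u7uqqqqZmZmZmZmZmZmZmZiIiIiIiIiIiIiIiIiIu7u7uqqqqpmZmZmZmZmZmZmIiIiIiIiIiIiIiIiIiIi7u7u6qqqqmZmZmZmZmZmZiIiIiIiIiIiIiIiIiIiIiLu7u6qqqqmZmZmZmZmZmZiIiIiIiIiIiIiIiIiIiIiIu7u6qqqqqZmZmZmZmZmZiIiIiIiIiIiIiIiIiIiIiIi7u7qqqqqpmZmZmZmZmZmIiIiIiIiIiIiIiIiIiIiIiLu7qqqqqqmZmZmZmZmZmYiIiIiIiIiIiIiIiIiIiIiIu7qqqqqqqZmZmZmZmZmZiIiIiIiIiIiIiIiIiIiIiIi7qqqqqqqpmZmZmZmZmZmYiIiIiIiIiIiIiIiIiIiIiLuqqqqqqqmZmZmZmZmZmZiIiIiIiIiIiIiIiIiIiIiIuqqqqqqqqZmZmZmZmZmZmIiIiIiIiIiIiIiIiIiIiIiqqqqqqqqqmZmZmZmZmZmZiIiIiIiIiIiIiIiIiIiIiKqqqqqqqqqZmZmZmZmZmZmIiIiIiIiIiIiIiIiIiIiI"/>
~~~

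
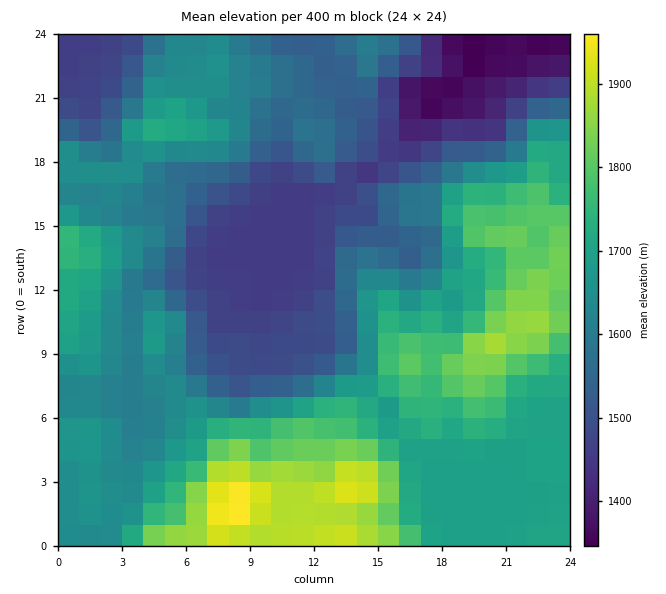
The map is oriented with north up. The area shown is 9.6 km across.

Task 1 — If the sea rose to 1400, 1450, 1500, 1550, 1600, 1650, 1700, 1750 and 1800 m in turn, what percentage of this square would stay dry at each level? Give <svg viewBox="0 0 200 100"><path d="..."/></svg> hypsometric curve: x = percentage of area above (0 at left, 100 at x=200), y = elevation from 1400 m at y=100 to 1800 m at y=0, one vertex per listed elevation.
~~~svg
<svg viewBox="0 0 200 100"><path d="M193 100l-5-12-31-13-17-13-19-12-28-12-31-13-22-13-13-12"/></svg>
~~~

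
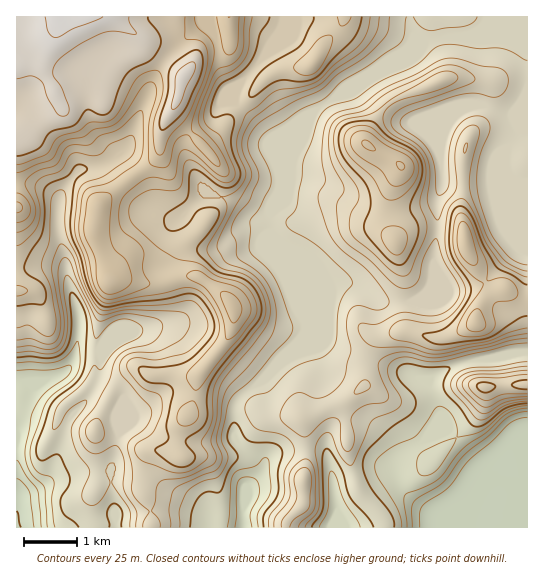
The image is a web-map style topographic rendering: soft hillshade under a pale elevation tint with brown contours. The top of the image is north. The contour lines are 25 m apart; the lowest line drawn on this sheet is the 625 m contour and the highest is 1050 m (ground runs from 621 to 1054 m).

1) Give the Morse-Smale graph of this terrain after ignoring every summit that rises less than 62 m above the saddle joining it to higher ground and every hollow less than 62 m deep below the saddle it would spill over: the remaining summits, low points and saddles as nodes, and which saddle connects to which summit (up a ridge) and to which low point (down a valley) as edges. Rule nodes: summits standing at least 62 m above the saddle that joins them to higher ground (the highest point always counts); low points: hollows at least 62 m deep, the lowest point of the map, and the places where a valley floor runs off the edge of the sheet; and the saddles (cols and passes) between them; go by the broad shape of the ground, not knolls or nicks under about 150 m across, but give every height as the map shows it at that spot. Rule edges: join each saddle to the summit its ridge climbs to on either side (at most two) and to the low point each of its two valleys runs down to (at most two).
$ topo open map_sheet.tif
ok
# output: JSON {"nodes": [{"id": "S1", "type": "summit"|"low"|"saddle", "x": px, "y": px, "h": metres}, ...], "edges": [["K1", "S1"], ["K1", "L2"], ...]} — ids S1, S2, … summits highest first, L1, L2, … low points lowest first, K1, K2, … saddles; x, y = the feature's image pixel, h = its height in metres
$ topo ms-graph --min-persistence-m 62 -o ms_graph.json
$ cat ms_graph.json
{"nodes": [
{"id": "S1", "type": "summit", "x": 55, "y": 18, "h": 1054},
{"id": "S2", "type": "summit", "x": 367, "y": 145, "h": 953},
{"id": "S3", "type": "summit", "x": 465, "y": 243, "h": 947},
{"id": "S4", "type": "summit", "x": 526, "y": 385, "h": 884},
{"id": "L1", "type": "low", "x": 17, "y": 527, "h": 621},
{"id": "L2", "type": "low", "x": 497, "y": 501, "h": 637},
{"id": "L3", "type": "low", "x": 242, "y": 527, "h": 682},
{"id": "K1", "type": "saddle", "x": 237, "y": 105, "h": 863},
{"id": "K2", "type": "saddle", "x": 219, "y": 195, "h": 850},
{"id": "K3", "type": "saddle", "x": 437, "y": 229, "h": 828},
{"id": "K4", "type": "saddle", "x": 150, "y": 511, "h": 825},
{"id": "K5", "type": "saddle", "x": 321, "y": 411, "h": 812},
{"id": "K6", "type": "saddle", "x": 306, "y": 449, "h": 790},
{"id": "K7", "type": "saddle", "x": 486, "y": 106, "h": 789},
{"id": "K8", "type": "saddle", "x": 325, "y": 103, "h": 772},
{"id": "K9", "type": "saddle", "x": 463, "y": 362, "h": 756}],
"edges": [["K1", "S1"], ["K1", "L1"], ["K1", "L3"], ["K2", "S1"], ["K2", "L1"], ["K2", "L3"], ["K3", "S2"], ["K3", "S3"], ["K3", "L2"], ["K4", "S1"], ["K4", "L1"], ["K4", "L3"], ["K5", "S1"], ["K5", "S3"], ["K5", "L2"], ["K5", "L3"], ["K6", "S1"], ["K6", "L2"], ["K6", "L3"], ["K7", "S2"], ["K7", "L2"], ["K7", "L3"], ["K8", "S1"], ["K8", "S2"], ["K8", "L3"], ["K9", "S3"], ["K9", "S4"], ["K9", "L2"]]}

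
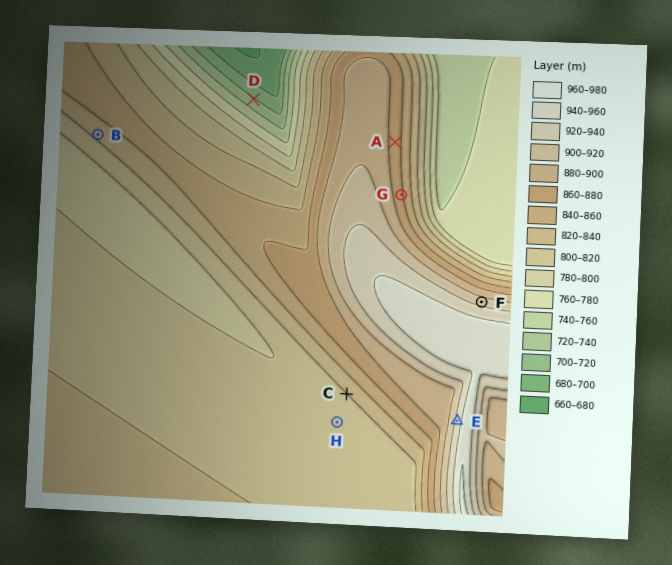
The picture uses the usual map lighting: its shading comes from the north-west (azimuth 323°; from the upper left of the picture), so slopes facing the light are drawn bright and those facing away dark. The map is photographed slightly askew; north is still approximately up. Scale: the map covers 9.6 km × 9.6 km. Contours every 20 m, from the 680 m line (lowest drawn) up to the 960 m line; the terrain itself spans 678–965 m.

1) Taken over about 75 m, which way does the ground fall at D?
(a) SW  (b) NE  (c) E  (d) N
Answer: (b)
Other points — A E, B SW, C SW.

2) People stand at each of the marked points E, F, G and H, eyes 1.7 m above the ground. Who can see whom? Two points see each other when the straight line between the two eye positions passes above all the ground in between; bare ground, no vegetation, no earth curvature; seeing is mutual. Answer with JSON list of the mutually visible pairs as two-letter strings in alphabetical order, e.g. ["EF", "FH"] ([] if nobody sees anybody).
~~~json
["EH", "FG"]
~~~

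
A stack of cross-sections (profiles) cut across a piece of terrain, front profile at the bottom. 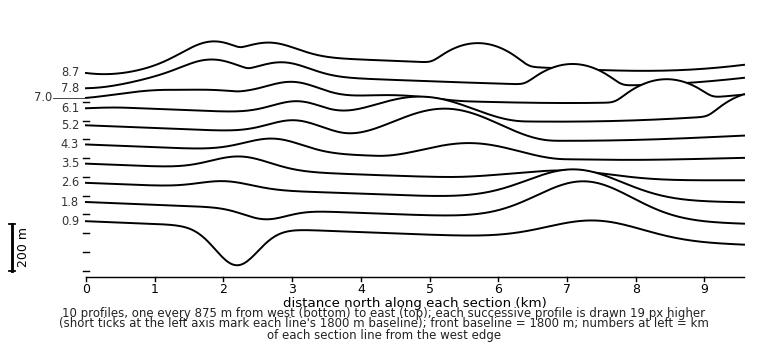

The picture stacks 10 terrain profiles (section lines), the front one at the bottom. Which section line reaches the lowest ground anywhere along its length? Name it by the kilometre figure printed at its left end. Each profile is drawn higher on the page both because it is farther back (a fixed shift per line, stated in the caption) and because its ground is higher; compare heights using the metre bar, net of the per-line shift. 0.9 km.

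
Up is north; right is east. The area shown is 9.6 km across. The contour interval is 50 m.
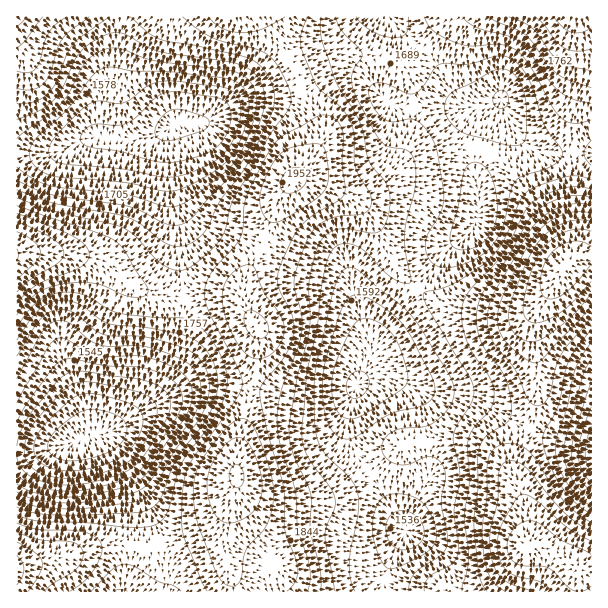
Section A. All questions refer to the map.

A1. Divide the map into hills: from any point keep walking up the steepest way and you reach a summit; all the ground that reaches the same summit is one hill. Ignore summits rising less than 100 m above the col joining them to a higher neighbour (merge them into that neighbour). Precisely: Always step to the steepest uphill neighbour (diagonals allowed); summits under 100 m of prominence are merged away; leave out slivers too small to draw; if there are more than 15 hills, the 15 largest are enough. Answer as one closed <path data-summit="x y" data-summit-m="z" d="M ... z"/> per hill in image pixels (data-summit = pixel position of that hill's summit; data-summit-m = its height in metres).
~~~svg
<path data-summit="17 255" data-summit-m="2054" d="M389 16l-269 1-5 52-9 35-3 31-14 3-36 14-37 3 1 296 16 0 26-5 37-10 21-9 18-13 15-15 20-37 12-41-2-84-8-43-3-42 0-21 5-7 30-2 32-20 15-5 42-5 30-14 19-6 18 4 27 27 9 3 74 2 10-3-12-1-6-2-8-9-18-30z"/><path data-summit="257 326" data-summit-m="1961" d="M347 72l-17 2-37 18-48 6-15 6-26 18-27 0-7 6 0 49 10 60 2 84-8 33-17 35-25 27 50-26 24-6 34 1 60 13 26 0 24-6 8-8 9-18 12-33 42-49 19-29 35-30 3-7 0-30-3-14 0-24 3-16 9-20 13-13-30 7-74-2-9-3-22-24z"/><path data-summit="564 266" data-summit-m="2092" d="M501 100l-14 14-9 20-3 16 0 24 3 14-2 34-15 18-21 15-19 29-42 49-27 66-3 33 5 17 28 42 22 38 2-1 0-6 6-16 16-29 0-13-7-47-7-22-12-11-19-8 19 4 24 11 39 6 14 5 57 30 31 8 25 4 0-289-38-1-17-3-9-5-8-6-8-11z"/><path data-summit="237 476" data-summit-m="2005" d="M227 384l-21 0-24 6-30 14-32 22-23 9 8 3 11 12 14 23 20 40 12 41 2 21-1 9-6 7 227 1 1-16 19-46-22-39-28-42-5-17 0-16 6-27-20 8-35 1-43-10z"/><path data-summit="578 569" data-summit-m="2036" d="M398 379l-4 1 8 4 12 11 4 10 10 59 0 13-16 29-8 27-16 34-3 9 0 15 206 1 1-146-56-14-57-30-14-5-39-6z"/><path data-summit="579 17" data-summit-m="1996" d="M591 16l-201 1 46 46 18 30 8 9 6 2 17 0 16-4 11 29 12 15 19 8 48 2z"/><path data-summit="17 570" data-summit-m="2019" d="M98 436l-54 14-28 2 1 140 105-1 10-51 0-33-5-21-9-22-10-20z"/><path data-summit="17 17" data-summit-m="1979" d="M119 16l-103 1 1 137 36-2 36-14 14-3 3-31 9-35 5-40z"/>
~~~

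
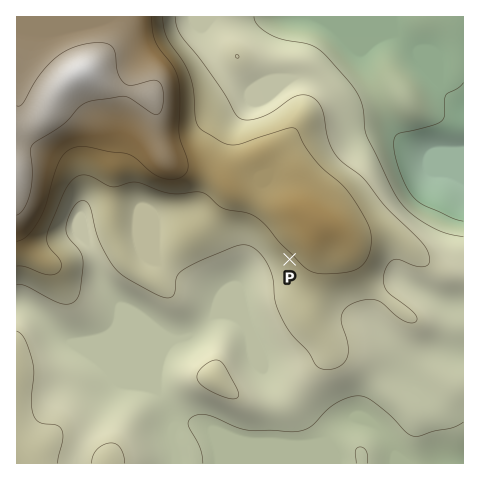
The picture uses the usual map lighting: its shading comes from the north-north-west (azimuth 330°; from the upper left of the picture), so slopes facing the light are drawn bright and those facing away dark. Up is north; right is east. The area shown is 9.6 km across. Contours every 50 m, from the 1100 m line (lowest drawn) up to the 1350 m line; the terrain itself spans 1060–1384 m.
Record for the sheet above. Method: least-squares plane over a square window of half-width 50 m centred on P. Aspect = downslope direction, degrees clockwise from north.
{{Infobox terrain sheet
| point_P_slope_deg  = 6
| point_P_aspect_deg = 227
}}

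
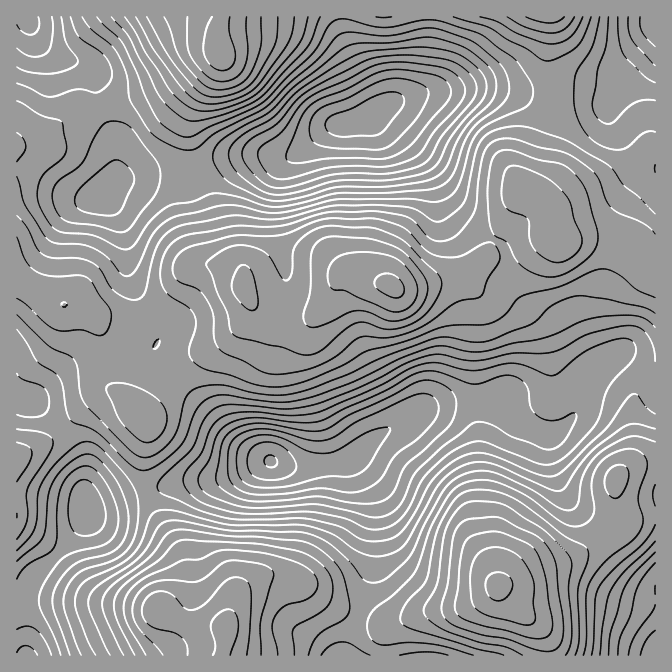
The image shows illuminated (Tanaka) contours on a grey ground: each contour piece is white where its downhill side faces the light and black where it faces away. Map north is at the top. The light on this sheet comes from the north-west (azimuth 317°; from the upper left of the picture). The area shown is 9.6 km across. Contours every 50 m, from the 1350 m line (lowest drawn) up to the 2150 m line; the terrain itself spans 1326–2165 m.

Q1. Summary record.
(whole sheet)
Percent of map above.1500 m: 93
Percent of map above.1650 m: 75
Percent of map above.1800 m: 46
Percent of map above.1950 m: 16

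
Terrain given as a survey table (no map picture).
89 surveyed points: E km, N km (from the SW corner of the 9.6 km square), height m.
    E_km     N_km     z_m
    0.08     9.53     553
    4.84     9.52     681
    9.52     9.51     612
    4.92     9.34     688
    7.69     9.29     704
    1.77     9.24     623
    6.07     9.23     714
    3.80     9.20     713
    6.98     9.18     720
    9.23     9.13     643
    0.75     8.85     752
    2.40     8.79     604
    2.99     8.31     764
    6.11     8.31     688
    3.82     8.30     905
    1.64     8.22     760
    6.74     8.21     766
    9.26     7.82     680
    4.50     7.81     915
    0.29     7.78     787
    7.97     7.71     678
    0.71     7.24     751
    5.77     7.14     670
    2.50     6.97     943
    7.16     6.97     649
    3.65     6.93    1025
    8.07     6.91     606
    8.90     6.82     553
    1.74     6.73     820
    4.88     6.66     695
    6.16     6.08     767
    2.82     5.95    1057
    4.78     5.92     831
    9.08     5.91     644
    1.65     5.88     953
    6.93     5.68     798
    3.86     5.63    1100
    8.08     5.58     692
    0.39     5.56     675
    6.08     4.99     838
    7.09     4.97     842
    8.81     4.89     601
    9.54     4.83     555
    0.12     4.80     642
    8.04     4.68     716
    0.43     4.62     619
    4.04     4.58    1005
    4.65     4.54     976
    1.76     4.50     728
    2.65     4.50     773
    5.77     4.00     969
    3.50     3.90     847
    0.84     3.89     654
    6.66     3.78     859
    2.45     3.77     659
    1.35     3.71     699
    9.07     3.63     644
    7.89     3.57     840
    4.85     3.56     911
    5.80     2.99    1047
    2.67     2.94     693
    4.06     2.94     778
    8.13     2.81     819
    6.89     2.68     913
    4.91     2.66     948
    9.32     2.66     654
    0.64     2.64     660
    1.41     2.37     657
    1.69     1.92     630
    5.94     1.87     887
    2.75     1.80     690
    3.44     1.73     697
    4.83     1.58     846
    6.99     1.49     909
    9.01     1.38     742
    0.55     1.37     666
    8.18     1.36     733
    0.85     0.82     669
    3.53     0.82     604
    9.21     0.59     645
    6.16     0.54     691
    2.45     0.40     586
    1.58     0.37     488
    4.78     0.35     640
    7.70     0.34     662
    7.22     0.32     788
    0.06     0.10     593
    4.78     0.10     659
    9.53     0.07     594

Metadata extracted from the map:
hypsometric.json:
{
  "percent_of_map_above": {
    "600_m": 92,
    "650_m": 77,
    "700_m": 56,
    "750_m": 40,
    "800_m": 31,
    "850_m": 24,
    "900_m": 17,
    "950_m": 12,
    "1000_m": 7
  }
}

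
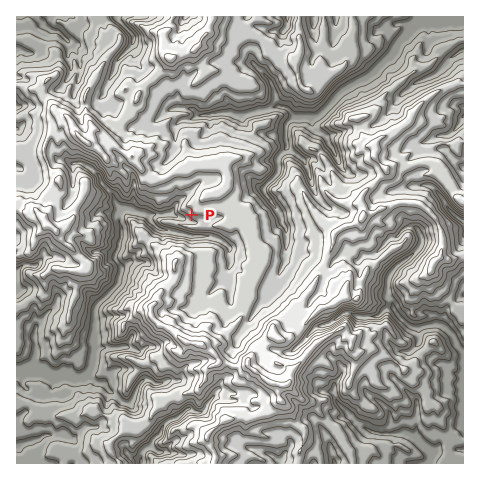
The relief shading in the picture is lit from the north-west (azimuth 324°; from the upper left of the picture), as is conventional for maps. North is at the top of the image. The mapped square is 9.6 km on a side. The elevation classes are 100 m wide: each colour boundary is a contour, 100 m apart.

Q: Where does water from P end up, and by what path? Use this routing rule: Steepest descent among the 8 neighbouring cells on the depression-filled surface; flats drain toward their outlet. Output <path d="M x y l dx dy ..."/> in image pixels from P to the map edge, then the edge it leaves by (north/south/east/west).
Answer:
<path d="M192 215l-5 5-2 0-7-3-6-3-4 1-21 0-3-2-11-2-7-3-3 1-5 6 1 8 3 5 0 9-3 5-1 8-3 6 1 4 4 5 2 5-2 1 0 3-2 4 0 6-22 22-1 2 0 42-1 1 0 6-2 1-1 10-2 4-4 4-5 2-6 0-7-3-4 1-10 0-10-5-17 0-1 1-8 0"/>
exit: west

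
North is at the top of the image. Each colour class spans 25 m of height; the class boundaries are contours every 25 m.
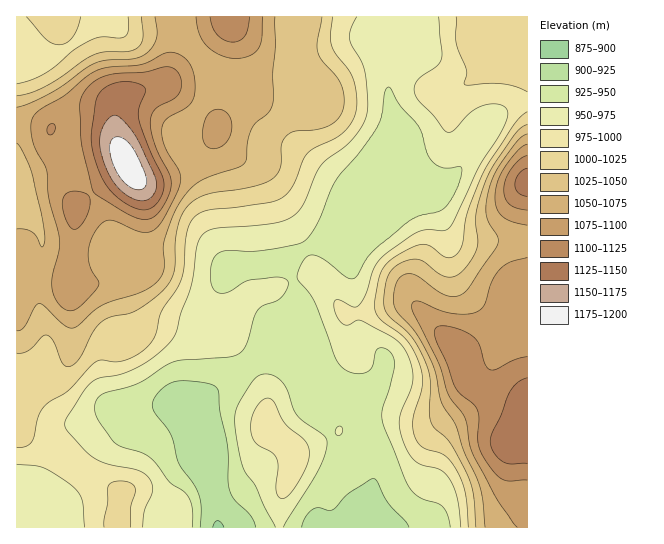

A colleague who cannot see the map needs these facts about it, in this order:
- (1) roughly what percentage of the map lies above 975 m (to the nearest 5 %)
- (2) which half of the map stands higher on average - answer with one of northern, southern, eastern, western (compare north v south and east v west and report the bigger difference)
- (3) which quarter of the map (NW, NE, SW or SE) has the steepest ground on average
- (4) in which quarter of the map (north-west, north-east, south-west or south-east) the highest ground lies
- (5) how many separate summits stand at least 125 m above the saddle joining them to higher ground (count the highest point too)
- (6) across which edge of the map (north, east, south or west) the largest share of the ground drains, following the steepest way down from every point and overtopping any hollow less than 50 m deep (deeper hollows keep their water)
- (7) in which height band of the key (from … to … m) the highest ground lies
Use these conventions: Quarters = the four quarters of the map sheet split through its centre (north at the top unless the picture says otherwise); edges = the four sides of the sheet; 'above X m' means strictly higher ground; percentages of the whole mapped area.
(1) Ground above 975 m makes up about 60 % of the sheet.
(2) On average the northern half of the map is the higher ground.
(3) The north-west quarter is the steepest part of the map.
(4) Look to the north-west quarter for the highest ground.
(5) There are 2 summits with 125 m or more of prominence.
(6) Most of the ground drains across the southern edge.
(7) Between 1175 and 1200 m: that is the band holding the highest ground.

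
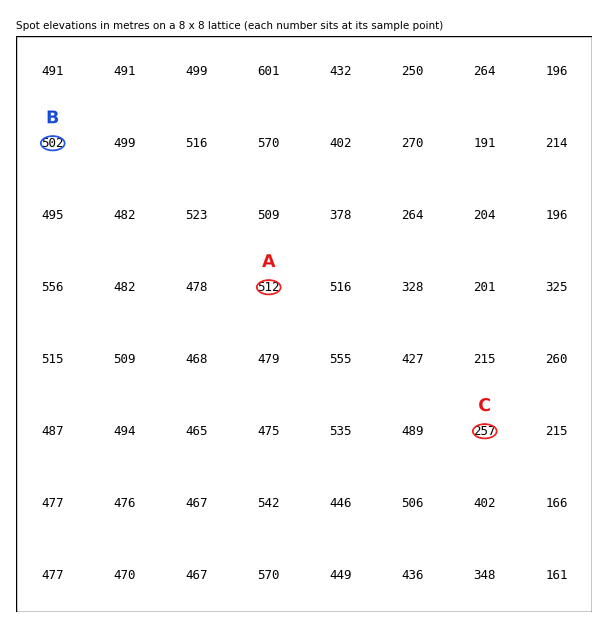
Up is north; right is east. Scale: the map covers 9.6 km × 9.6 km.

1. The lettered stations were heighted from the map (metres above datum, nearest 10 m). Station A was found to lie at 510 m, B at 500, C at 260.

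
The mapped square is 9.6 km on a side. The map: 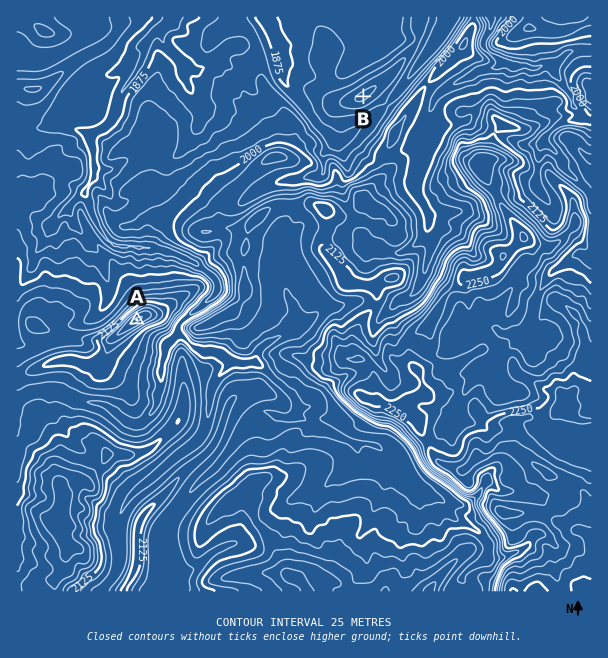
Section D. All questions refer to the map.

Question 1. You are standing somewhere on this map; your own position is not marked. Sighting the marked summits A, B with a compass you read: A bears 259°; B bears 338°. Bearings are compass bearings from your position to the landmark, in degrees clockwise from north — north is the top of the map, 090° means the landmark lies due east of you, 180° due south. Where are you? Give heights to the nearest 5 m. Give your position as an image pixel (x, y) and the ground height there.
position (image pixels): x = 430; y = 263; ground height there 2025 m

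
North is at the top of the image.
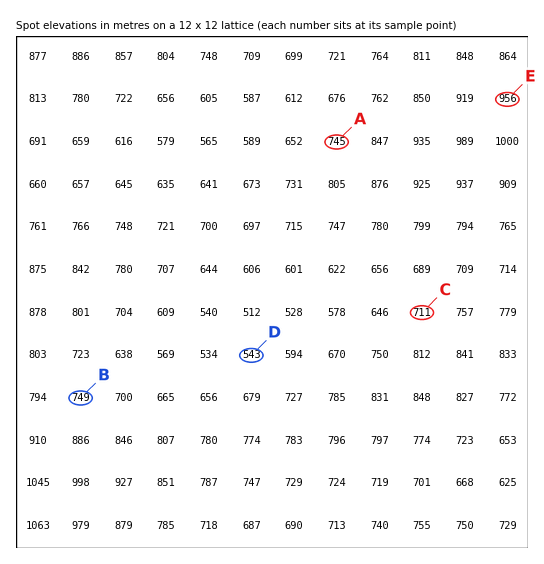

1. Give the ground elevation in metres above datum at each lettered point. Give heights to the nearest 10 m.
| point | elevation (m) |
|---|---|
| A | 740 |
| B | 750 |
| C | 710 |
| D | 540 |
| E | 960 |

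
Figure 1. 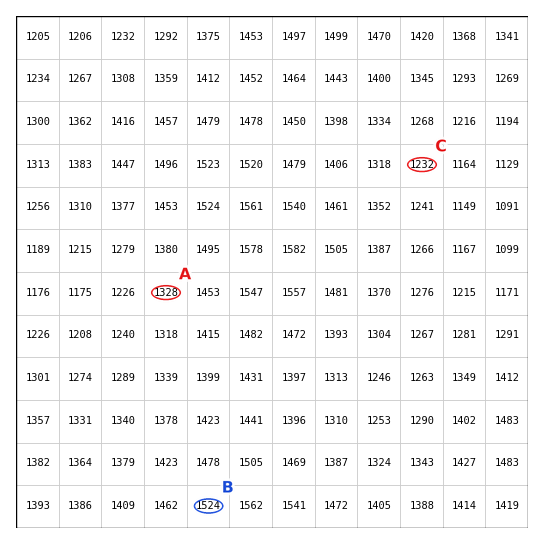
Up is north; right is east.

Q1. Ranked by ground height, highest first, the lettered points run B A C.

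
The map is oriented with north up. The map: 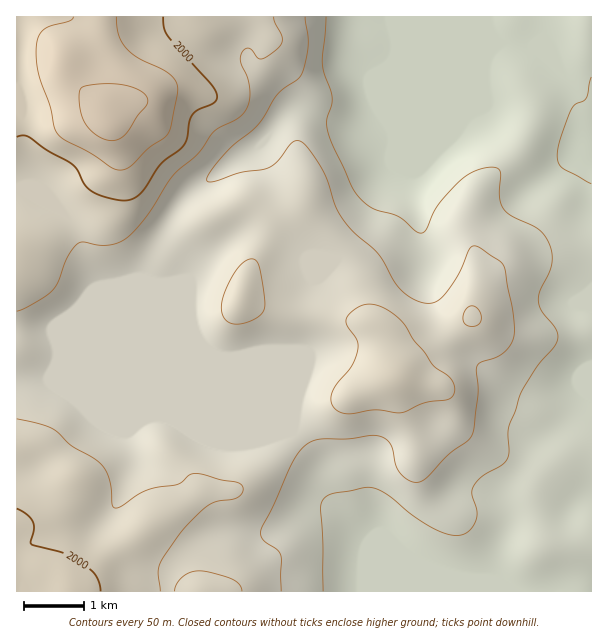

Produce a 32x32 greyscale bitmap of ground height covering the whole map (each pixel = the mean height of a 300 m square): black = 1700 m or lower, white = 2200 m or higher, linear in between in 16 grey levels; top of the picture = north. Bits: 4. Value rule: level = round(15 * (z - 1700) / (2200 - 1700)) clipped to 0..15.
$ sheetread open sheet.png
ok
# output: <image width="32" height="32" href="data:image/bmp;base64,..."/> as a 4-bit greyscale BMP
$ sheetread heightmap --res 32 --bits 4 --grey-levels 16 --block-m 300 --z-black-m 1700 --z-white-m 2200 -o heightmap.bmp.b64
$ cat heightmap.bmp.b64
<image width="32" height="32" href="data:image/bmp;base64,Qk12AgAAAAAAAHYAAAAoAAAAIAAAACAAAAABAAQAAAAAAAACAAATCwAAEwsAABAAAAAAAAAAAAAAABEREQAiIiIAMzMzAERERABVVVUAZmZmAHd3dwCIiIgAmZmZAKqqqgC7u7sAzMzMAN3d3QDu7u4A////AJmZmIh4iHdmVEMzMzMzQzOZmZiId3d3ZlRDMzNEREREmZmIiId3dmZUQzNERERERJmYiIiHd2ZlVEQ0RVRERESZmIiIiHd2ZVRERFVVREREmZiHeIiId2VVRFVlVERERIiYh3d3d3dmVVVWZlVERESIiHd3d3ZmZmVVZnZlVEREiId2Z3ZmZmZmZmd3ZlRERId2ZmZmZmZmZ3d3d3ZVRER3ZmZmZmZmZneIiId2VURDZmZmZmZmZmZniIiIdlVEQ3ZmZmZmZmZmZ3iYh3ZlVEN2ZmZmZmZmZmd4iId3ZlVEdmZmZmZnd3d3eIh3d3ZVRHdmZmZmd4h3d3iHd3h2VESIdmZmZmeId3d3dmZ3dlREmHdmZmZniHd3d2VVZ2ZVRJiHd3ZmZ3d3d3ZlVWZmVUSYiIh3Z3d3d3dmVVVmZVVEiIiIh2d3d3d3ZVVFZlVERIiImZh2d3d3dlVERVVUREOIiZqpdmZ3d3ZUMzRVVEQziImqqYdmZmZlQzMzRFRDM4mqu7qYdmZmZUMzMzREQzOau8zLqYdmZlRDMzMzNEMzmrzMzLmYdmVUQzMzMzNDM5q8zMy6mYdlVUMzMzMzMzObzMzLupiHdlQzMzMzMzMzq8y7uqmIh3dUMzMzMzMzM6u7u6mZiIiHZDMzMzMzMzOqu7upmZiId1QzMzMzMzMz"/>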